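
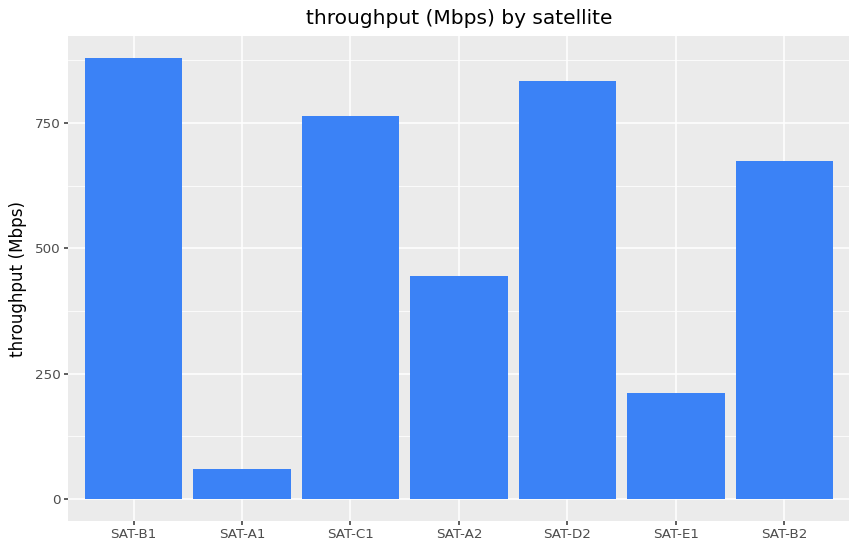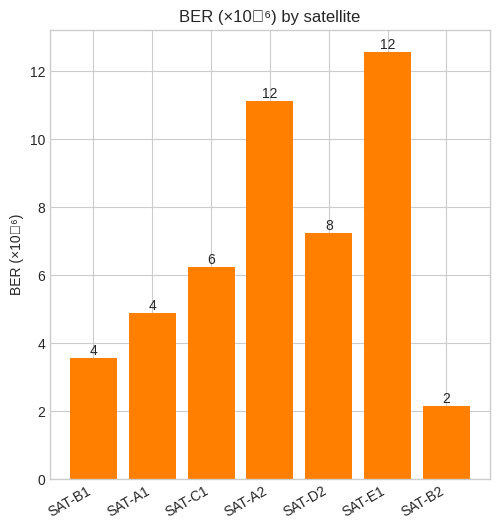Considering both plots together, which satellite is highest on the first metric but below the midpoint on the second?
SAT-B1

Chart 2 median BER (×10⁻⁶) ≈ 6; below-median satellites: SAT-B1, SAT-A1, SAT-B2. Among those, SAT-B1 has the highest throughput (Mbps) (≈ 900).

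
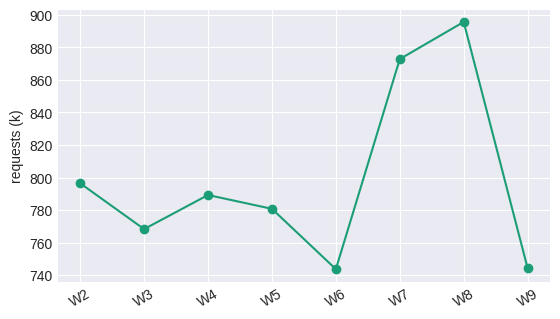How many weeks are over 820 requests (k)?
2

Above 820: W7, W8.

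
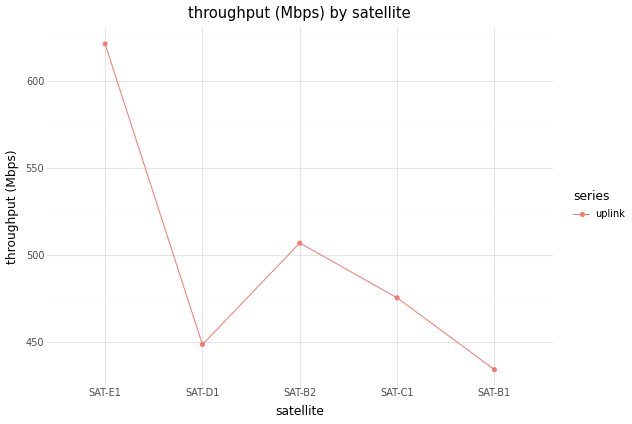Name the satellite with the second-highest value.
SAT-B2

Top 3: SAT-E1 ≈ 620, SAT-B2 ≈ 500, SAT-C1 ≈ 480.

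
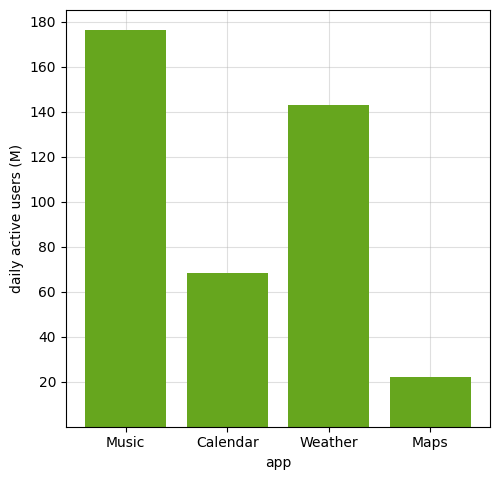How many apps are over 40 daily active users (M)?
3

Above 40: Music, Calendar, Weather.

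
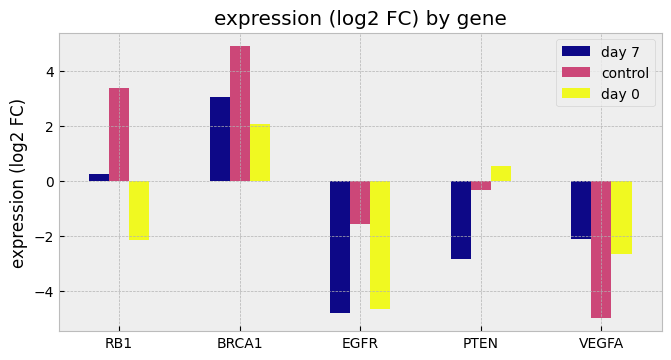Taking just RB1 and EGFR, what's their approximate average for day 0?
≈ -4

(-2 + -5) / 2 ≈ -4.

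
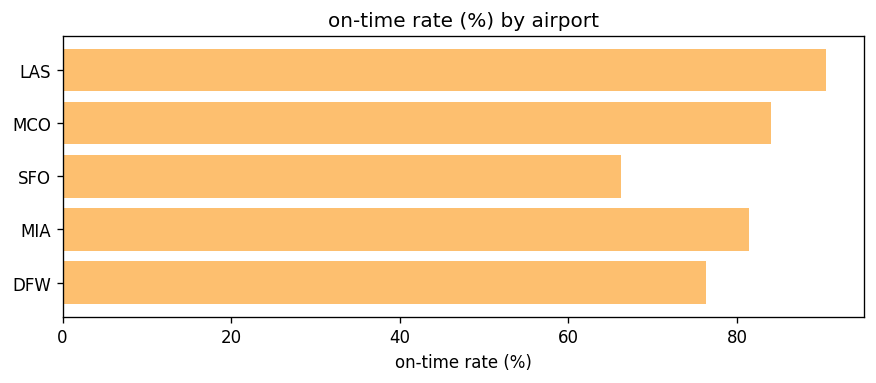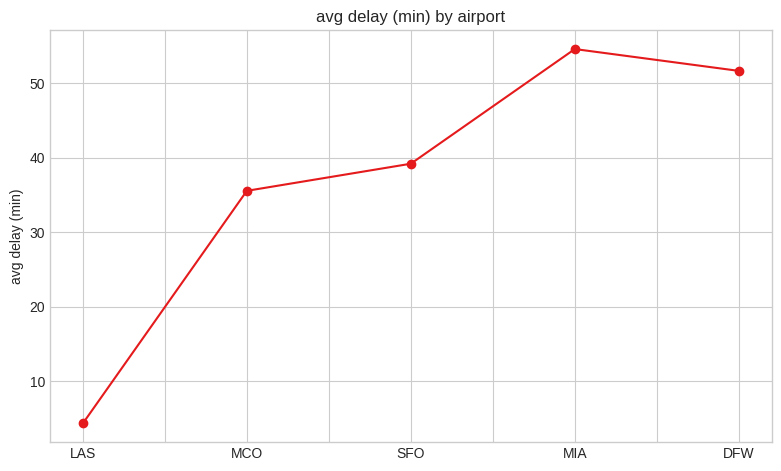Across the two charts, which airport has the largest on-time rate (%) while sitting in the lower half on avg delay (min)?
LAS

Chart 2 median avg delay (min) ≈ 40; below-median airports: LAS, MCO. Among those, LAS has the highest on-time rate (%) (≈ 90).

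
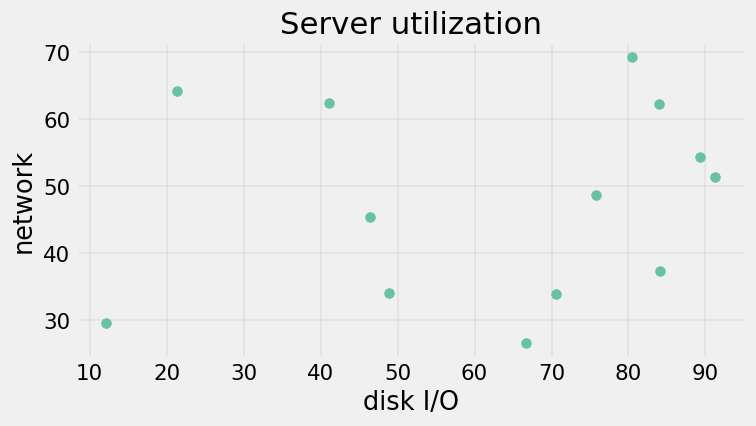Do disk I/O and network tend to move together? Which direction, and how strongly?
no clear correlation

Points are roughly uncorrelated; weak (|r| ≈ 0.2).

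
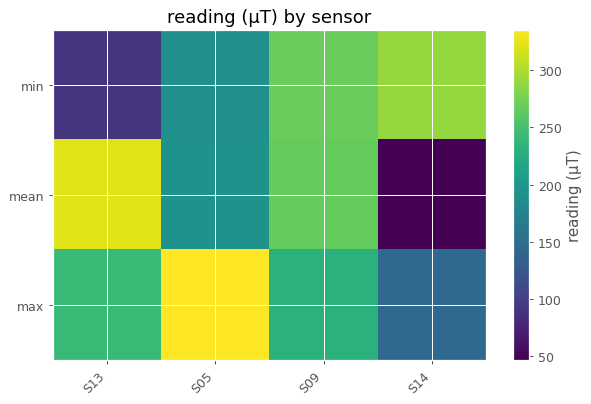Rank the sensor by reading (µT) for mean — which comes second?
S09

Top 3 for mean: S13 ≈ 325, S09 ≈ 275, S05 ≈ 200.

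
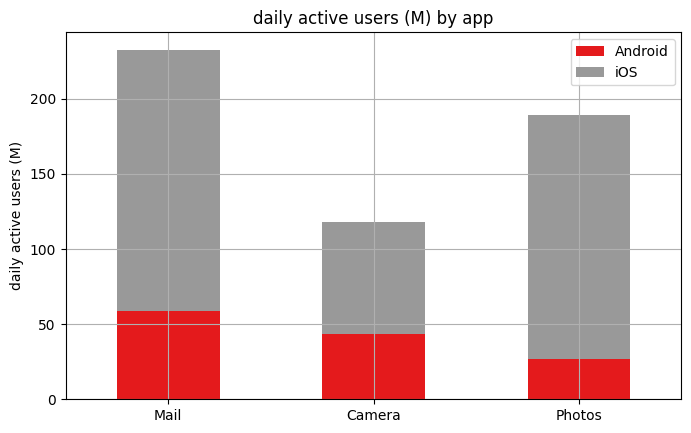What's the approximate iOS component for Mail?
≈ 180

iOS top ≈ 240, bottom ≈ 60; segment ≈ 180.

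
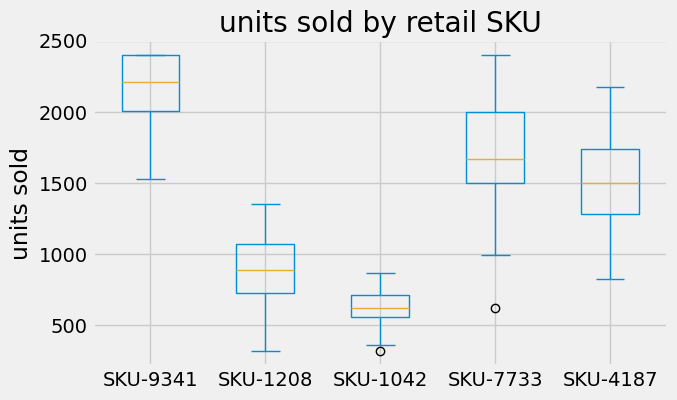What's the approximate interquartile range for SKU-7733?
Q3 ≈ 2000, Q1 ≈ 1600; IQR ≈ 400.

≈ 400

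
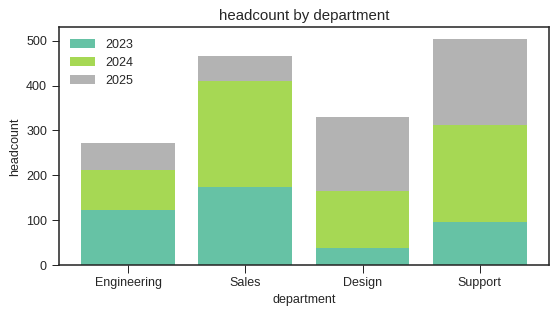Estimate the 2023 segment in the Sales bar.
≈ 200

2023 top ≈ 200, bottom ≈ 0; segment ≈ 200.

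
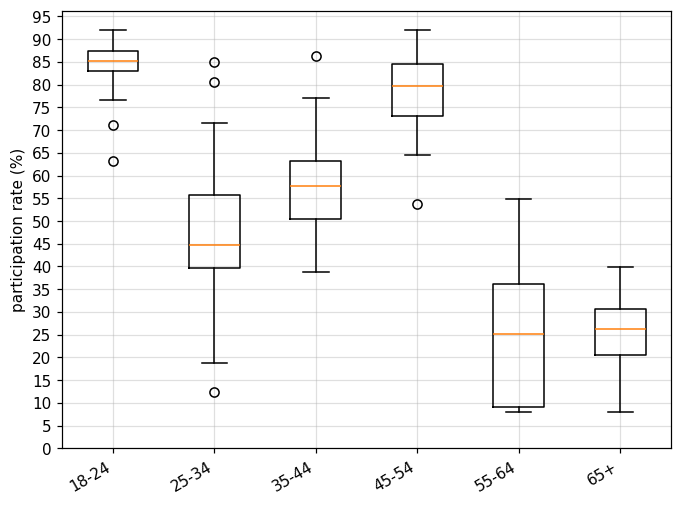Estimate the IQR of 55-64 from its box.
≈ 25

Q3 ≈ 35, Q1 ≈ 10; IQR ≈ 25.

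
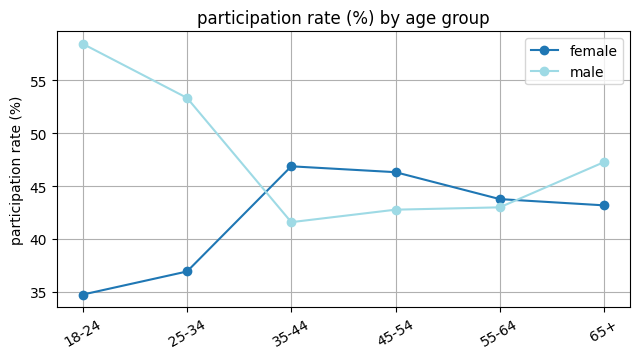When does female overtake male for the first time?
35-44

25-34: female ≈ 36 vs male ≈ 54 (not yet); 35-44: female ≈ 46 vs male ≈ 42 (first crossover).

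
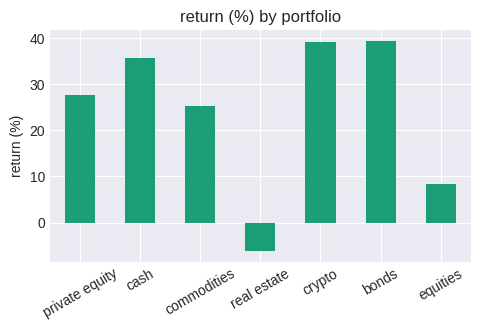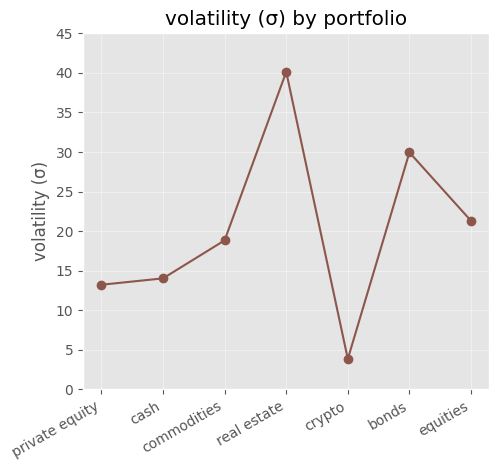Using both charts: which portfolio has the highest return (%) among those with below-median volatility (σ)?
Chart 2 median volatility (σ) ≈ 20; below-median portfolios: private equity, cash, crypto. Among those, crypto has the highest return (%) (≈ 40).

crypto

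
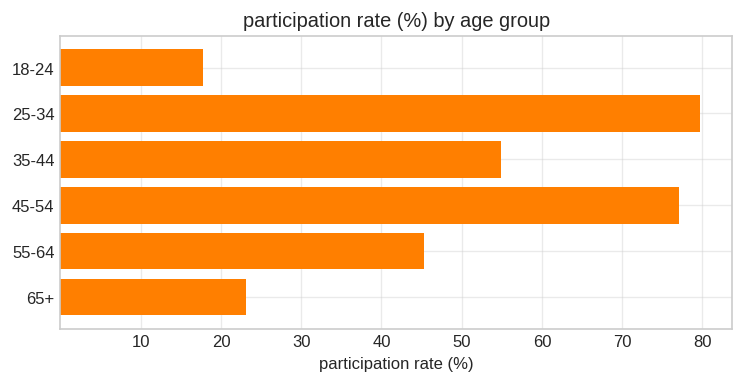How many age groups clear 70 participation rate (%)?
2

Above 70: 25-34, 45-54.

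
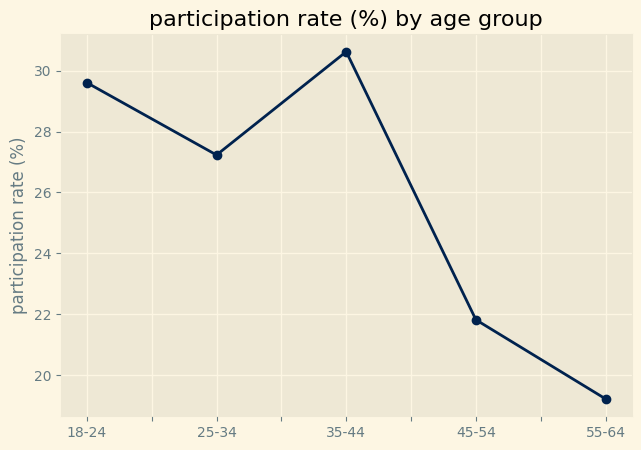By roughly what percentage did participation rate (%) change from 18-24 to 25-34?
18-24 ≈ 30, 25-34 ≈ 27; (27 − 30) / 30 ≈ -10%.

≈ -10%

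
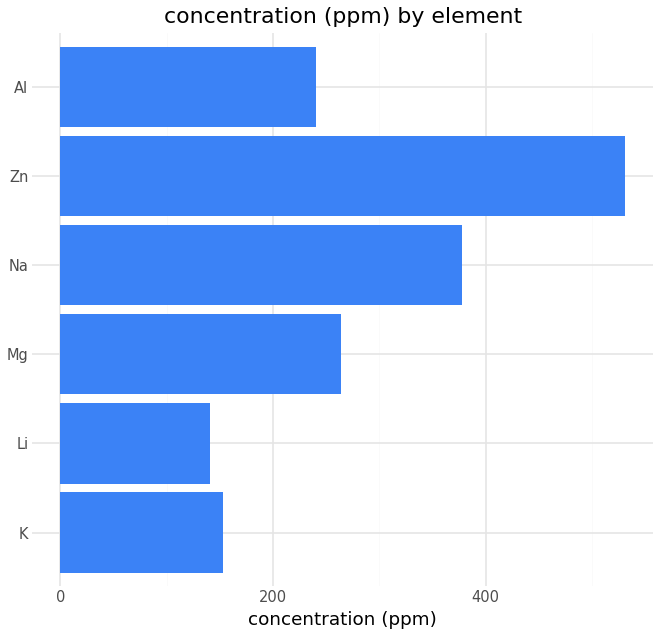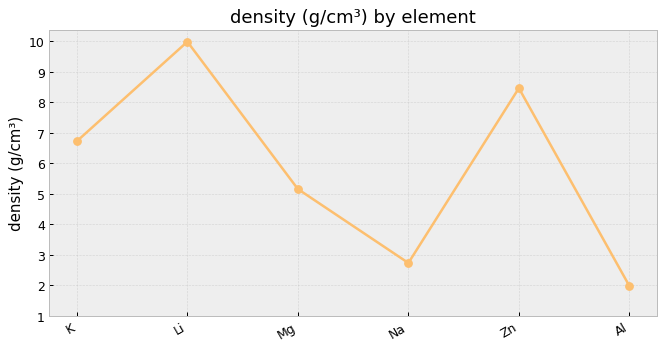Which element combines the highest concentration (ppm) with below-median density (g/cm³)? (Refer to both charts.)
Chart 2 median density (g/cm³) ≈ 6; below-median elements: Mg, Na, Al. Among those, Na has the highest concentration (ppm) (≈ 400).

Na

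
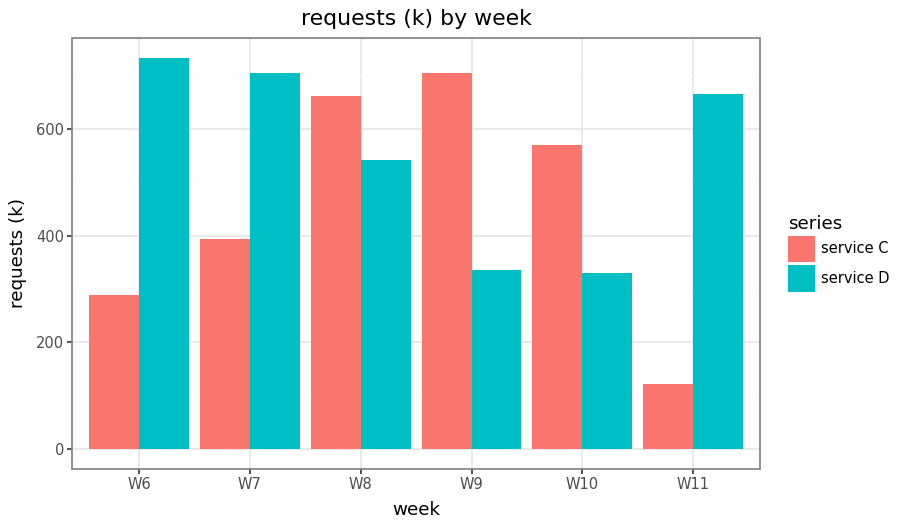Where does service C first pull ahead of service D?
W7: service C ≈ 400 vs service D ≈ 700 (not yet); W8: service C ≈ 700 vs service D ≈ 500 (first crossover).

W8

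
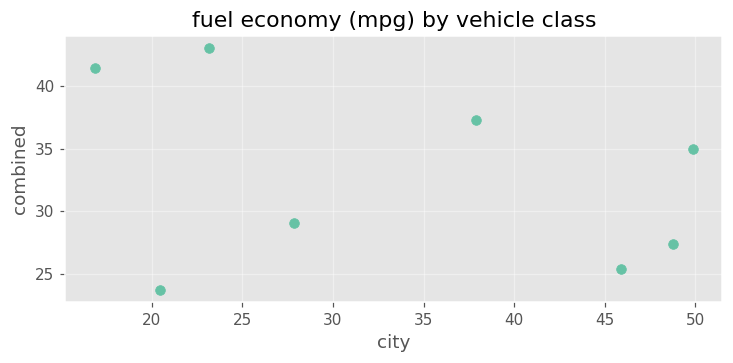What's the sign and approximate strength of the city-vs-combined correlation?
negative, weak

Points are negatively correlated; weak (|r| ≈ 0.3).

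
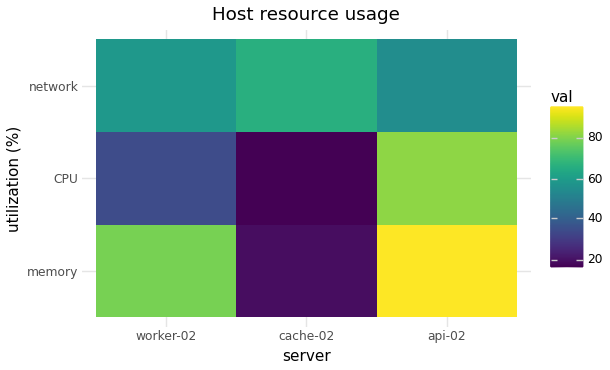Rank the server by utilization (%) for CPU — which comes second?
Top 3 for CPU: api-02 ≈ 80, worker-02 ≈ 30, cache-02 ≈ 20.

worker-02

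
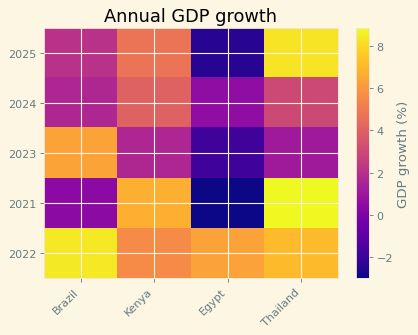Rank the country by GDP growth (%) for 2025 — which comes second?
Top 3 for 2025: Thailand ≈ 8, Kenya ≈ 5, Brazil ≈ 2.

Kenya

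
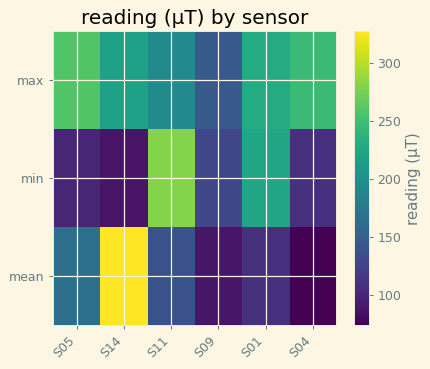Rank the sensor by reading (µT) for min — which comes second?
Top 3 for min: S11 ≈ 275, S01 ≈ 225, S09 ≈ 125.

S01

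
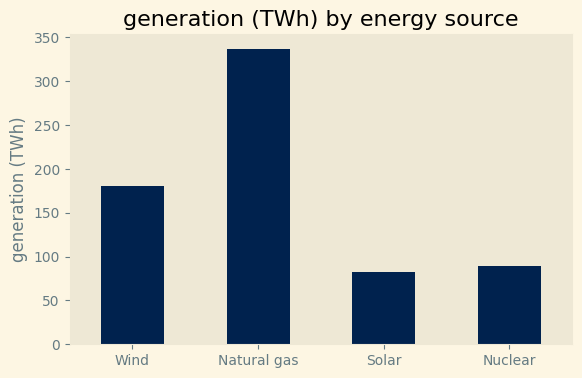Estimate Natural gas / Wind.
≈ 1.75×

Natural gas ≈ 350, Wind ≈ 200; 350/200 ≈ 1.75.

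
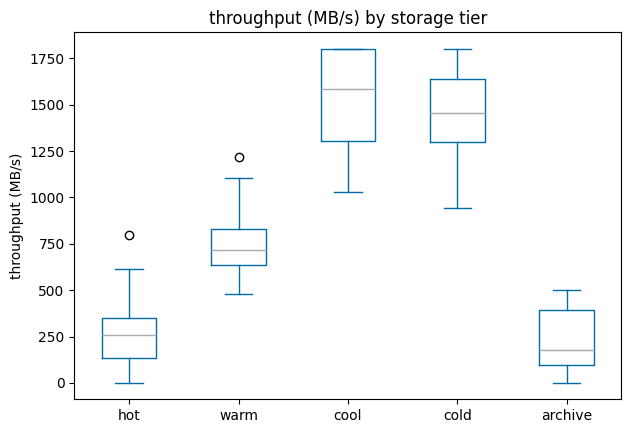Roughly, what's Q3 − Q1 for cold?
Q3 ≈ 1600, Q1 ≈ 1200; IQR ≈ 400.

≈ 400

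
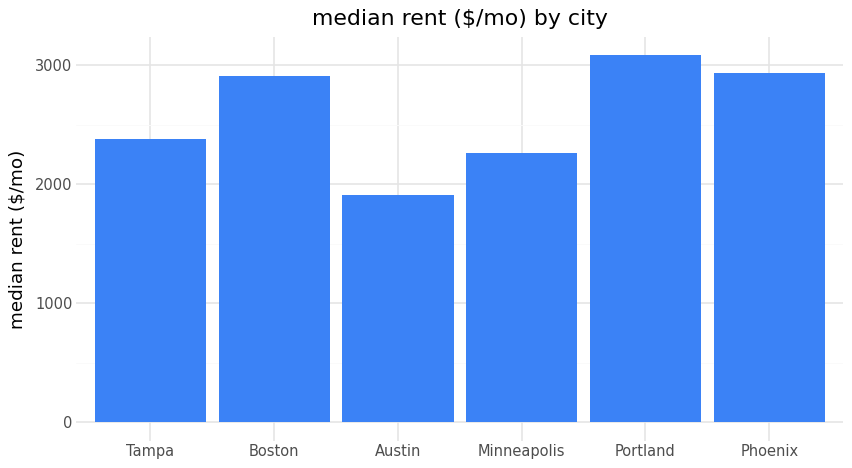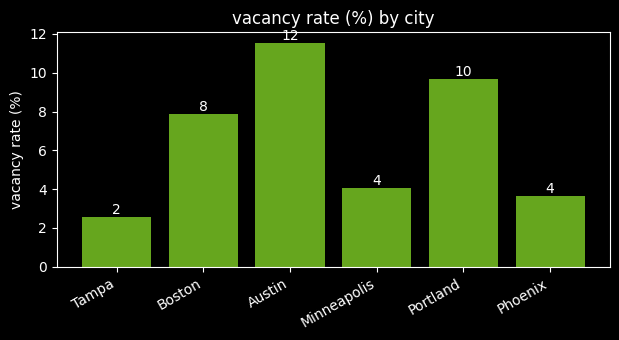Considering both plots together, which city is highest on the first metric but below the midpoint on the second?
Chart 2 median vacancy rate (%) ≈ 6; below-median cities: Tampa, Minneapolis, Phoenix. Among those, Phoenix has the highest median rent ($/mo) (≈ 3000).

Phoenix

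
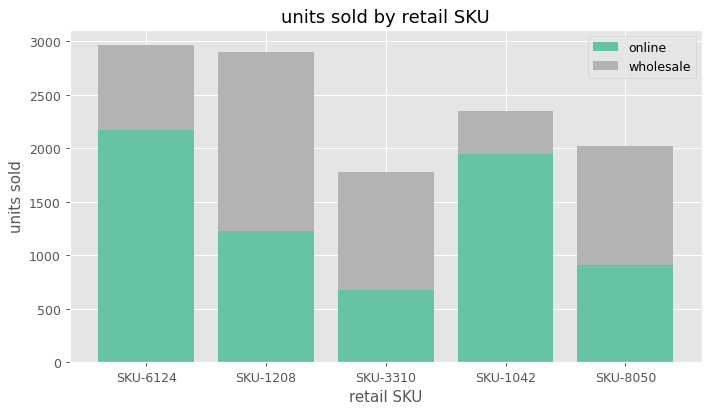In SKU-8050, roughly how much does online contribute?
online top ≈ 1000, bottom ≈ 0; segment ≈ 1000.

≈ 1000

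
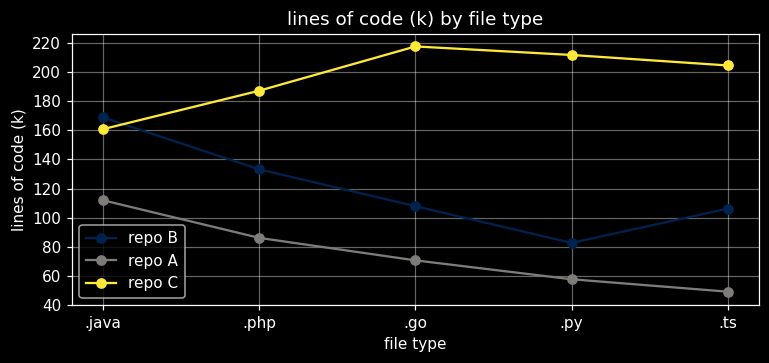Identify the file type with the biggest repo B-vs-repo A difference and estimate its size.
.ts: repo B ≈ 100, repo A ≈ 40 → gap ≈ 60. Next-largest (.java) is only ≈ 40.

.ts, ≈ 60 k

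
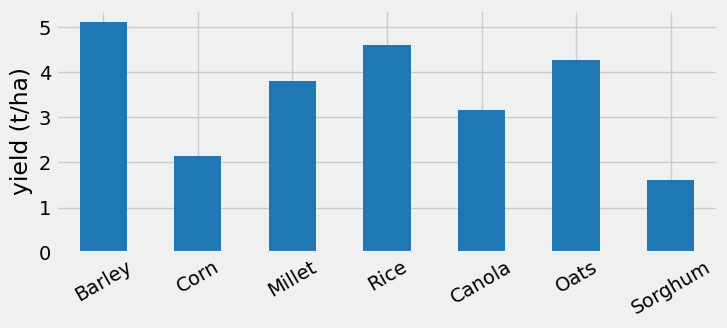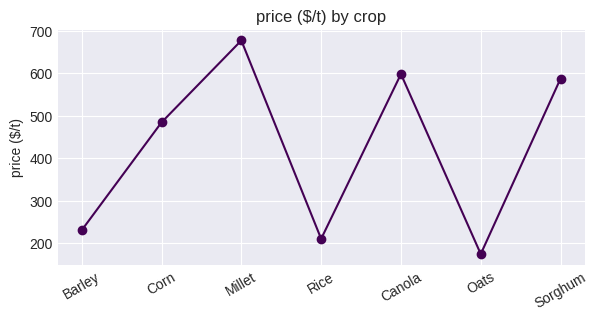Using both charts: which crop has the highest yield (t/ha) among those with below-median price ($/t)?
Barley

Chart 2 median price ($/t) ≈ 500; below-median crops: Barley, Rice, Oats. Among those, Barley has the highest yield (t/ha) (≈ 5).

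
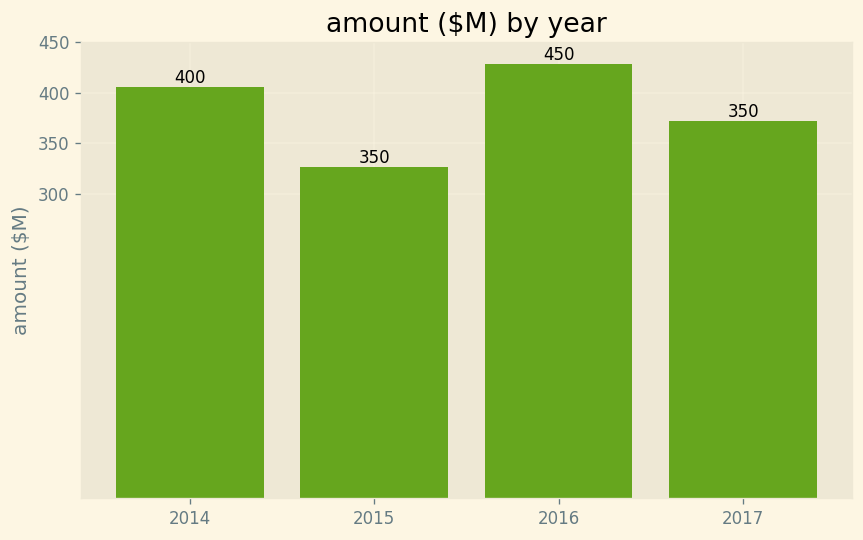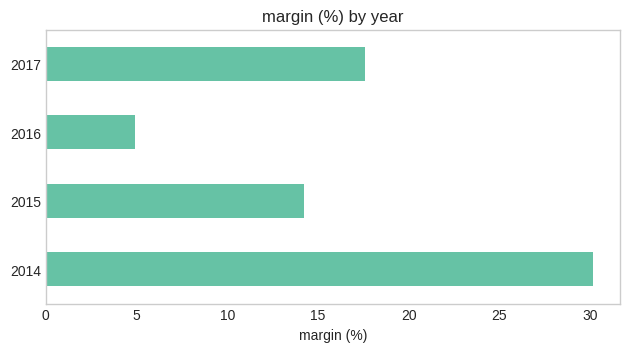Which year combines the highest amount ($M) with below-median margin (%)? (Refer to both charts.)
Chart 2 median margin (%) ≈ 15; below-median years: 2015, 2016. Among those, 2016 has the highest amount ($M) (≈ 450).

2016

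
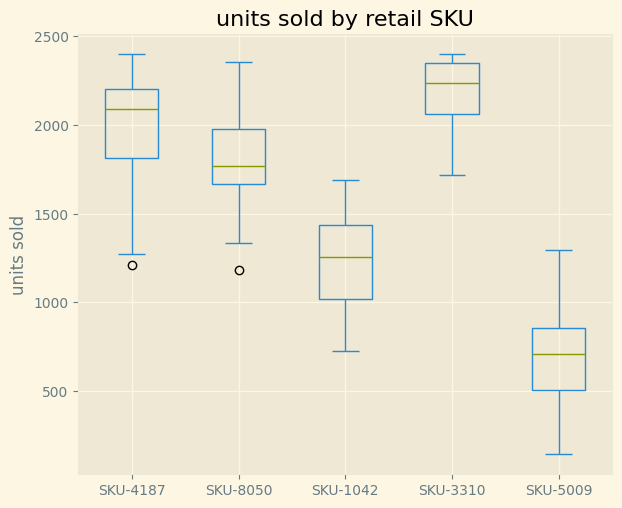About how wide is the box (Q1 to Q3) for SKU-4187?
Q3 ≈ 2200, Q1 ≈ 1800; IQR ≈ 400.

≈ 400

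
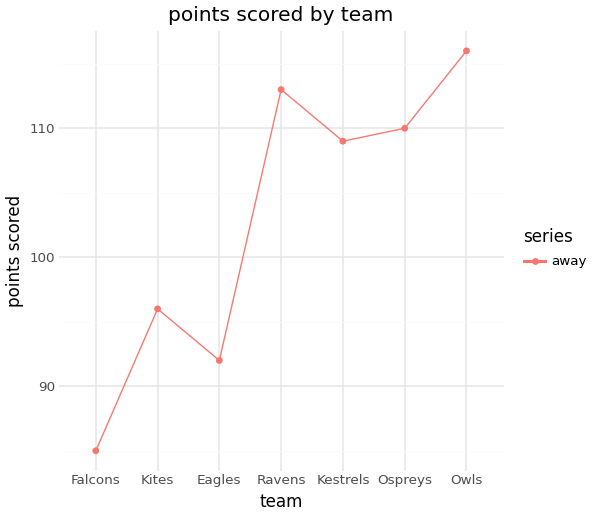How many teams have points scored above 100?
Above 100: Ravens, Kestrels, Ospreys, Owls.

4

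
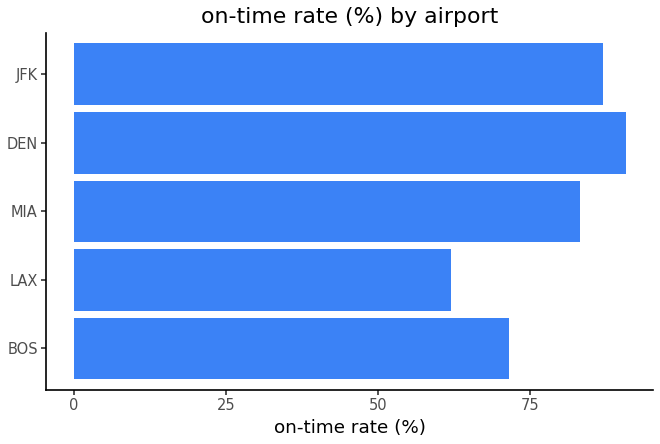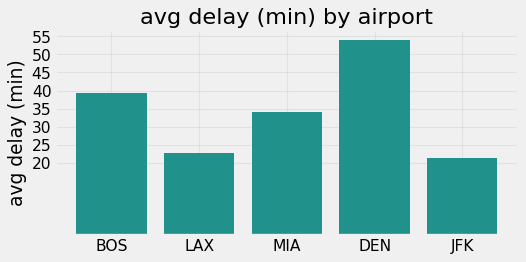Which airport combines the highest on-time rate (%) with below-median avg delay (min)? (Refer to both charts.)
Chart 2 median avg delay (min) ≈ 35; below-median airports: LAX, JFK. Among those, JFK has the highest on-time rate (%) (≈ 90).

JFK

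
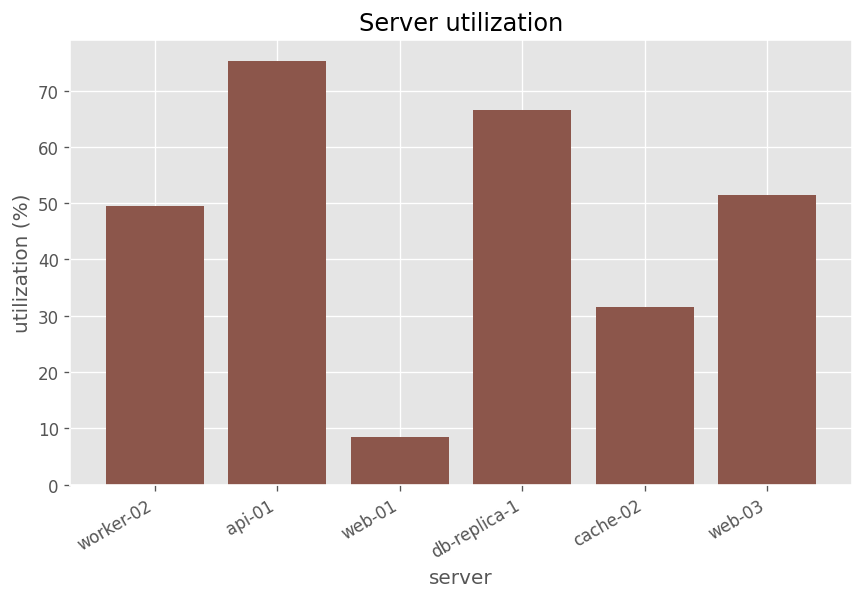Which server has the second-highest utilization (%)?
db-replica-1

Top 3: api-01 ≈ 80, db-replica-1 ≈ 70, web-03 ≈ 50.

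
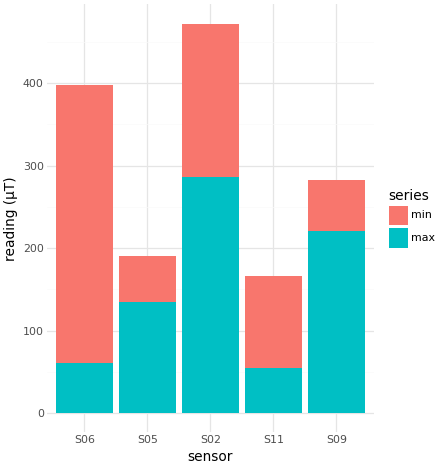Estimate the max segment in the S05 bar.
≈ 150

max top ≈ 150, bottom ≈ 0; segment ≈ 150.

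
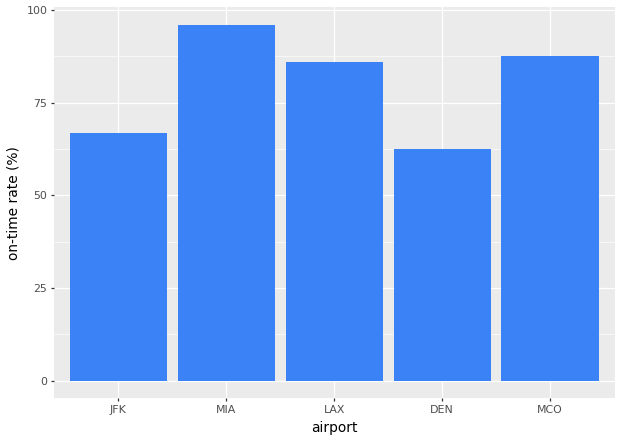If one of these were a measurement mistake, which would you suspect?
DEN ≈ 60; the rest sit between ≈ 70 and ≈ 100.

DEN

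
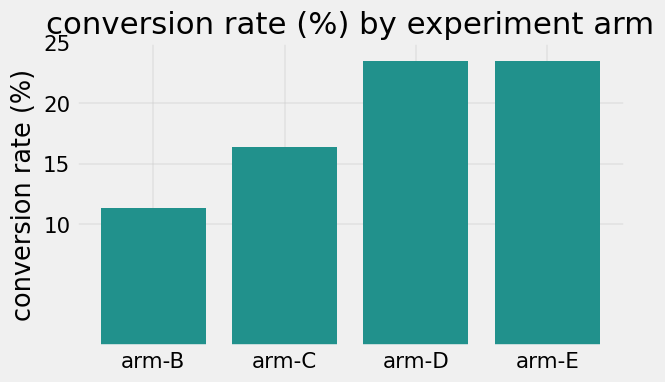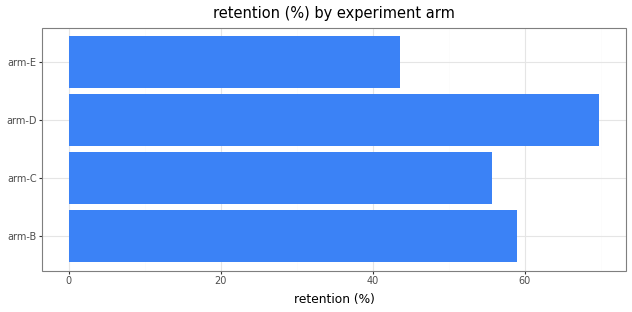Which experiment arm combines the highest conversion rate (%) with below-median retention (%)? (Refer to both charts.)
arm-E

Chart 2 median retention (%) ≈ 60; below-median experiment arms: arm-C, arm-E. Among those, arm-E has the highest conversion rate (%) (≈ 25).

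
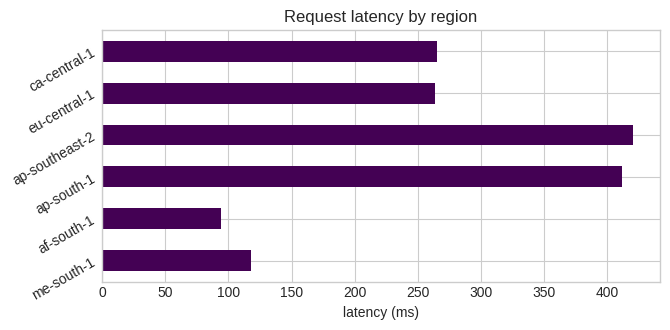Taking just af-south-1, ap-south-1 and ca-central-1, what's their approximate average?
≈ 250

(100 + 400 + 250) / 3 ≈ 250.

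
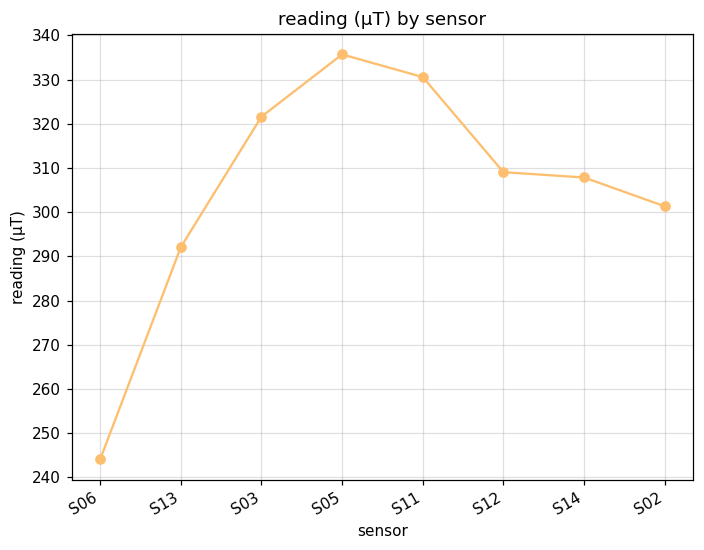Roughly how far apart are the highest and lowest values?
Max S05 ≈ 340, min S06 ≈ 240; range ≈ 100.

≈ 100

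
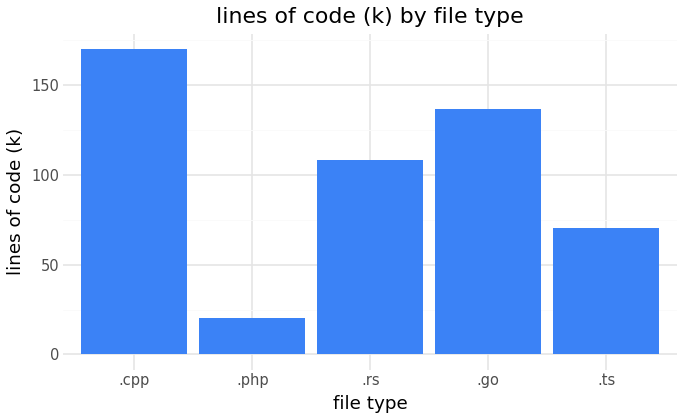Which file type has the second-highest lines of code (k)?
Top 3: .cpp ≈ 180, .go ≈ 140, .rs ≈ 100.

.go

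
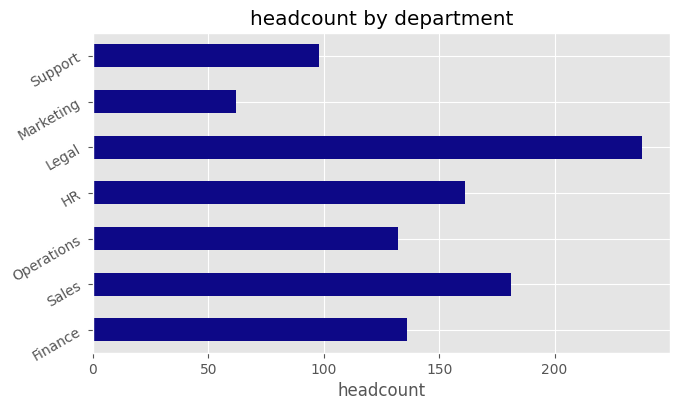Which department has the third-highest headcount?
HR

Top 4: Legal ≈ 240, Sales ≈ 180, HR ≈ 160, Finance ≈ 140.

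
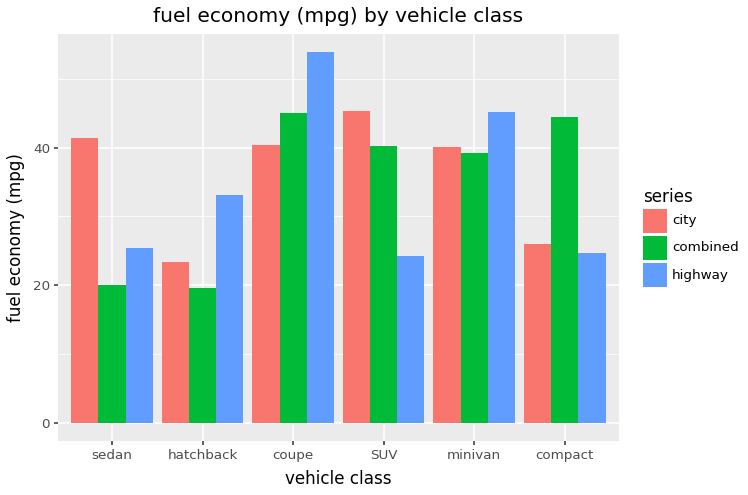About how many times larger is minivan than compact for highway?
≈ 1.8×

minivan ≈ 45, compact ≈ 25; 45/25 ≈ 1.8.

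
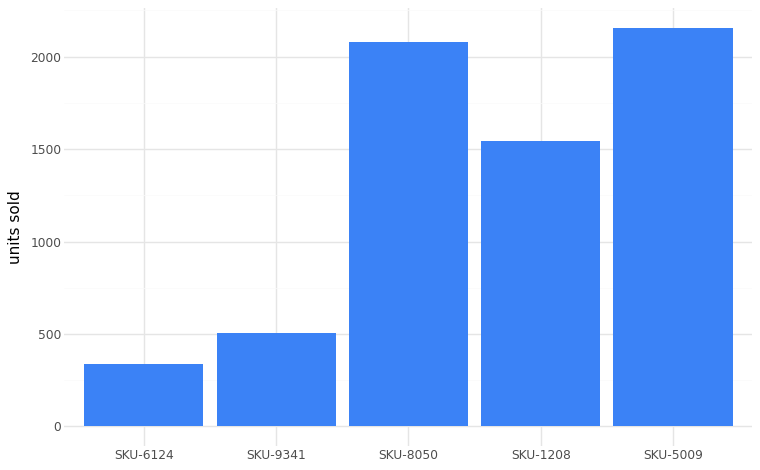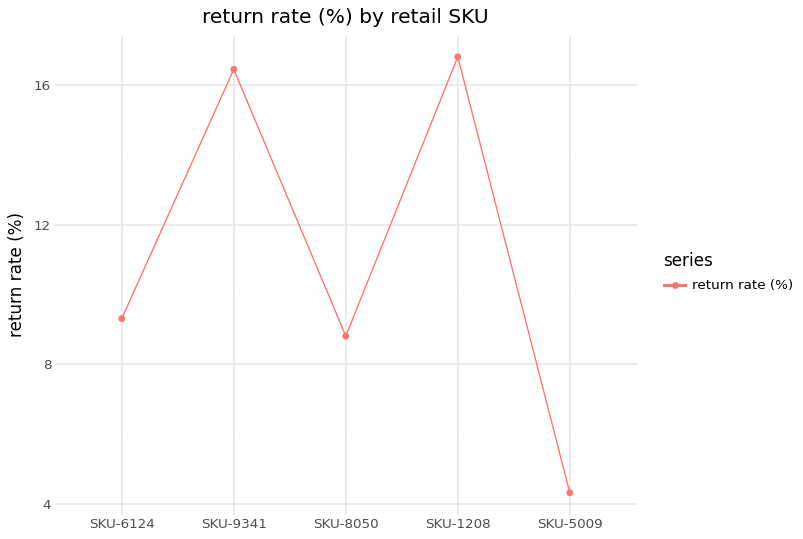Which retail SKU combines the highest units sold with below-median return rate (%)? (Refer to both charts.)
SKU-5009

Chart 2 median return rate (%) ≈ 10; below-median retail SKUs: SKU-8050, SKU-5009. Among those, SKU-5009 has the highest units sold (≈ 2200).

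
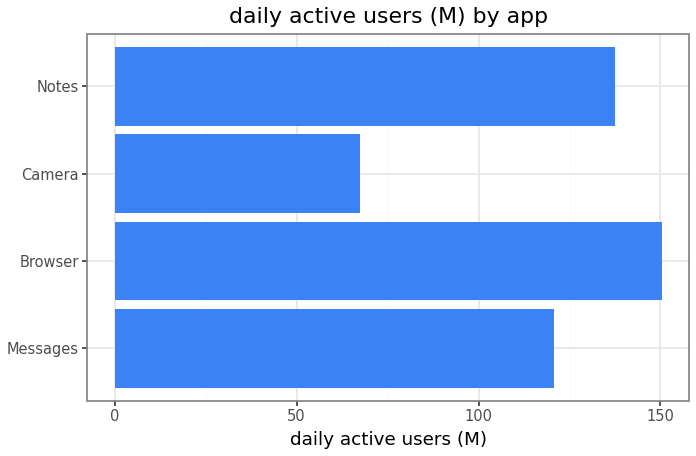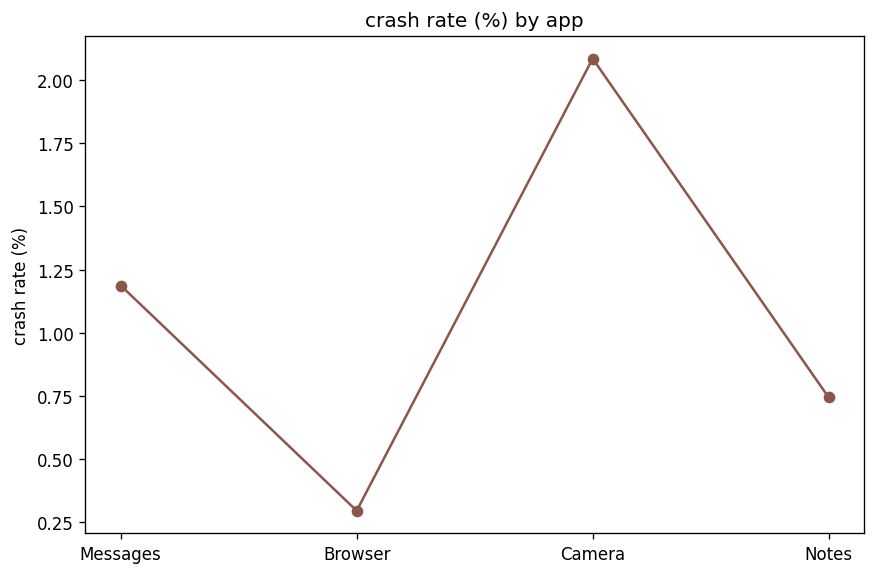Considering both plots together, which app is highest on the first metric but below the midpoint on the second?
Chart 2 median crash rate (%) ≈ 1; below-median apps: Browser, Notes. Among those, Browser has the highest daily active users (M) (≈ 160).

Browser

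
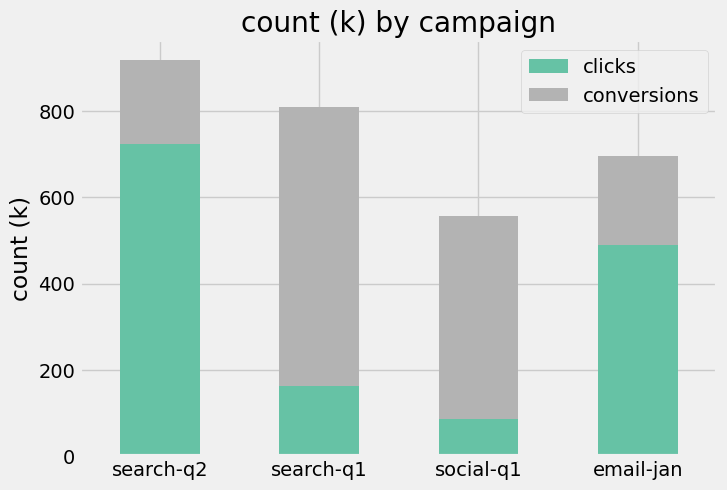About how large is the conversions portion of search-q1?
≈ 600

conversions top ≈ 800, bottom ≈ 200; segment ≈ 600.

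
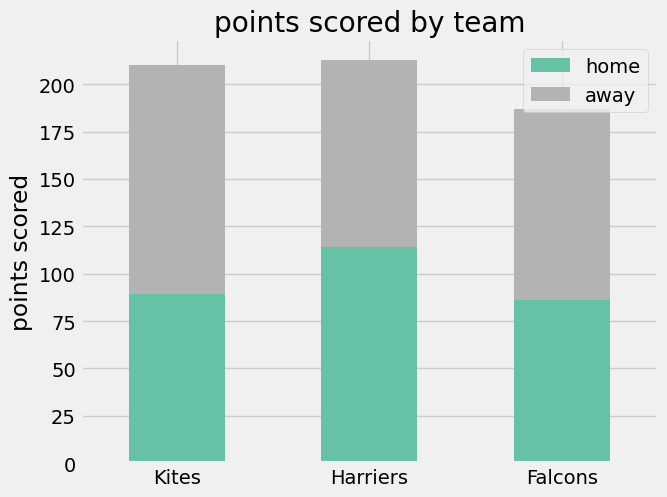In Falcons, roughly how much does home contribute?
≈ 80

home top ≈ 80, bottom ≈ 0; segment ≈ 80.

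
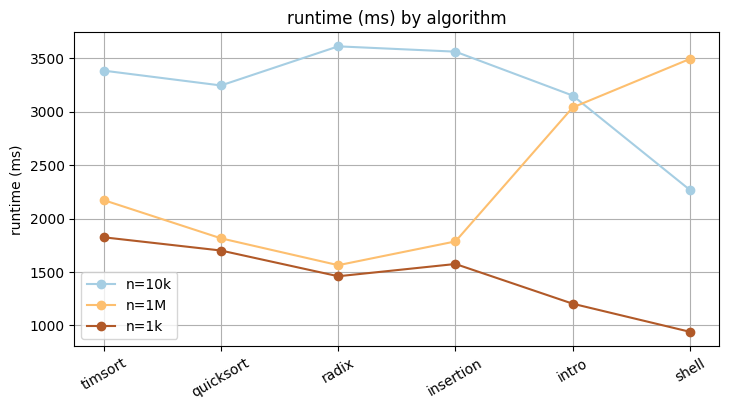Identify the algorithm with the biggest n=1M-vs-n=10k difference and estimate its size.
radix, ≈ 2000 ms

radix: n=1M ≈ 1500, n=10k ≈ 3500 → gap ≈ 2000. Next-largest (insertion) is only ≈ 1500.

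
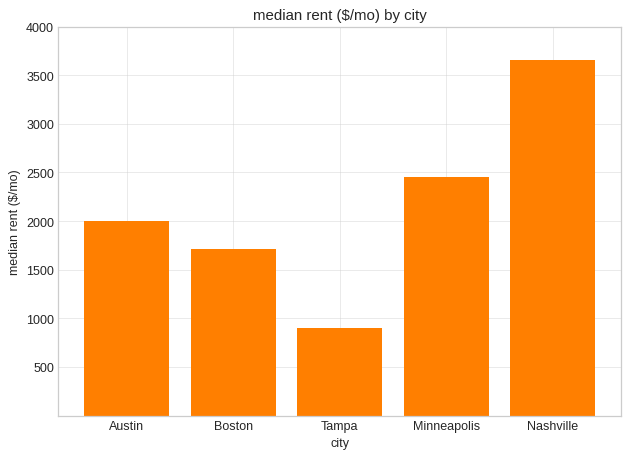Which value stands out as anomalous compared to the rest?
Nashville ≈ 3500; the rest sit between ≈ 1000 and ≈ 2500.

Nashville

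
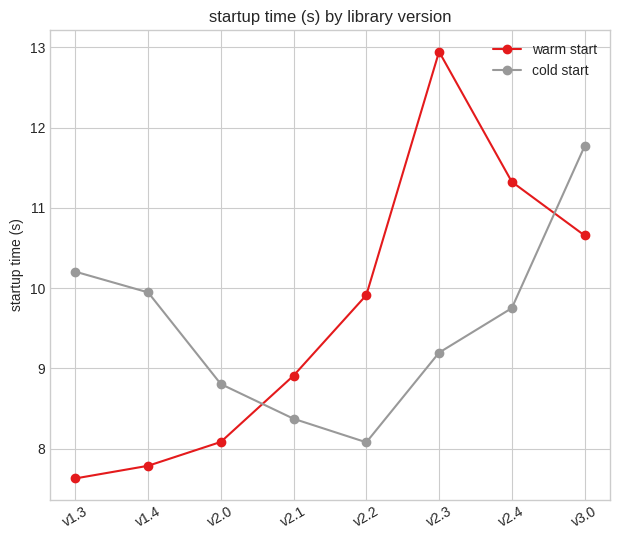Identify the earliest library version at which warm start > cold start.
v2.1

v2.0: warm start ≈ 8.0 vs cold start ≈ 9.0 (not yet); v2.1: warm start ≈ 9.0 vs cold start ≈ 8.5 (first crossover).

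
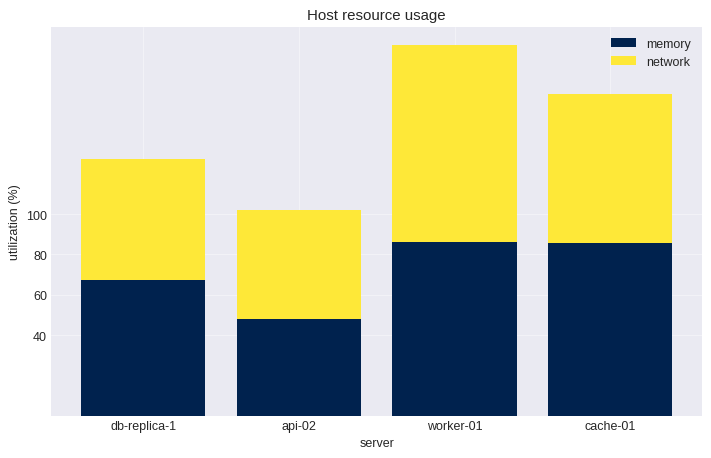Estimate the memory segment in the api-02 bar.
≈ 40

memory top ≈ 40, bottom ≈ 0; segment ≈ 40.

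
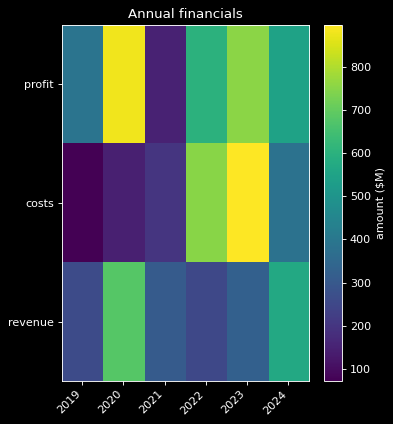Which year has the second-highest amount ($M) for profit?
2023

Top 3 for profit: 2020 ≈ 900, 2023 ≈ 800, 2022 ≈ 600.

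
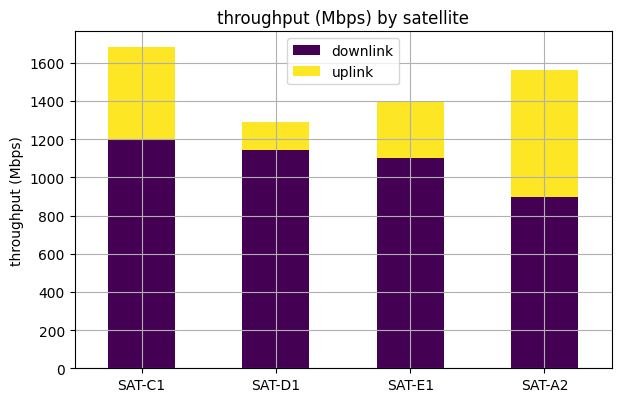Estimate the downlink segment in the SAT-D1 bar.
downlink top ≈ 1200, bottom ≈ 0; segment ≈ 1200.

≈ 1200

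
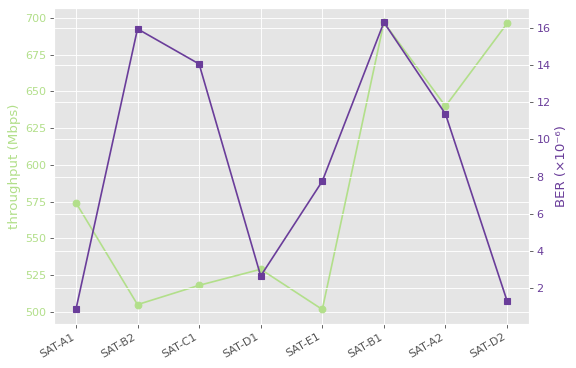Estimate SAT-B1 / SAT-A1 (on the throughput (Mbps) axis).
≈ 1.21×

SAT-B1 ≈ 700, SAT-A1 ≈ 580; 700/580 ≈ 1.21.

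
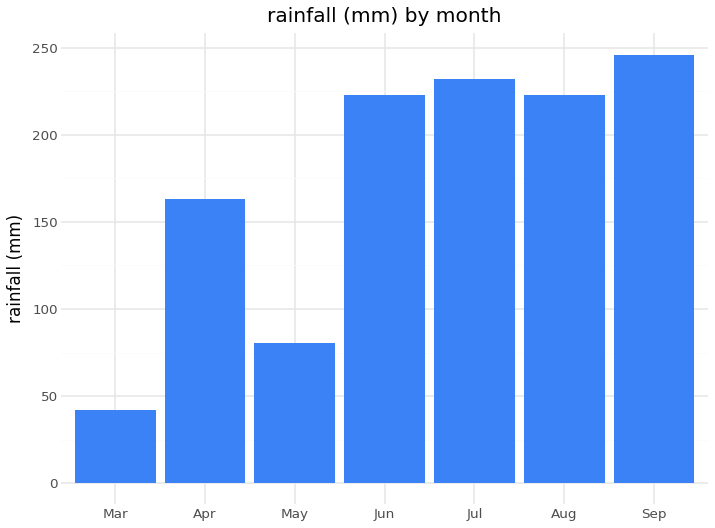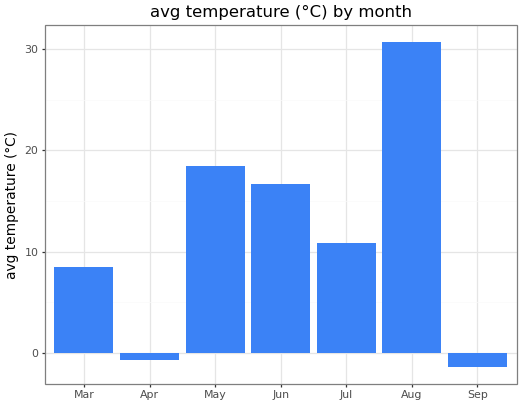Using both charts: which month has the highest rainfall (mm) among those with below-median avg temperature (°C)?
Sep

Chart 2 median avg temperature (°C) ≈ 10; below-median months: Mar, Apr, Sep. Among those, Sep has the highest rainfall (mm) (≈ 250).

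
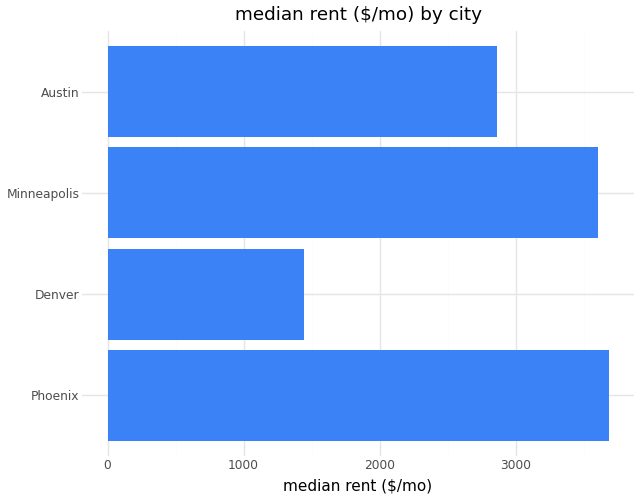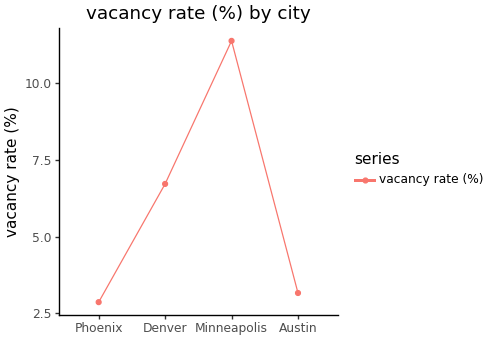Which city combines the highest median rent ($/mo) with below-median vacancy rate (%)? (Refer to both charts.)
Phoenix

Chart 2 median vacancy rate (%) ≈ 4; below-median cities: Phoenix, Austin. Among those, Phoenix has the highest median rent ($/mo) (≈ 3500).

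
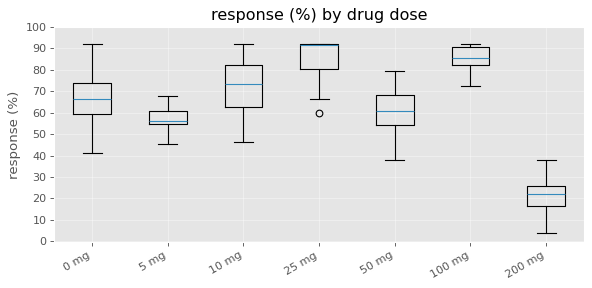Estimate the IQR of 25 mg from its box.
≈ 10

Q3 ≈ 90, Q1 ≈ 80; IQR ≈ 10.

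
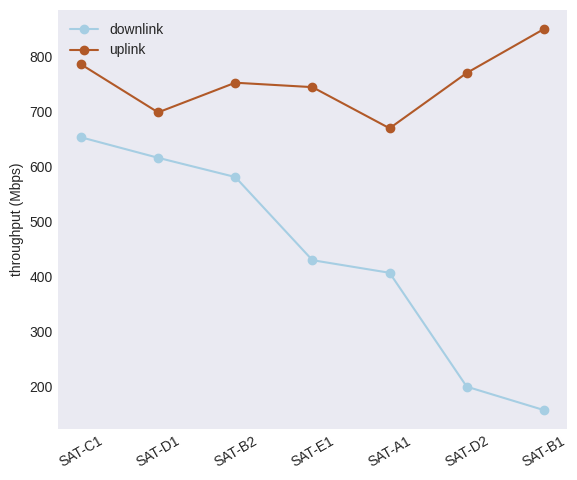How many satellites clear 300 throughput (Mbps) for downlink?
Above 300: SAT-C1, SAT-D1, SAT-B2, SAT-E1, SAT-A1.

5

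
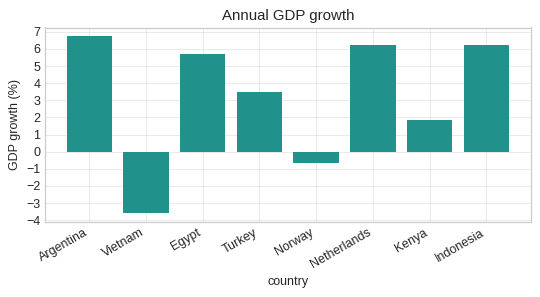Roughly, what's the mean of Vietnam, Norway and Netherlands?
(-4 + -1 + 6) / 3 ≈ 0.

≈ 0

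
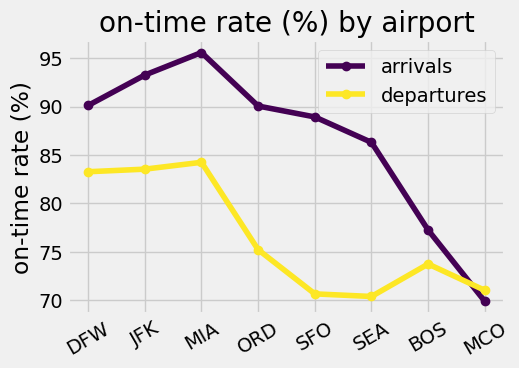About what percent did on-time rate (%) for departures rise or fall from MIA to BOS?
MIA ≈ 85, BOS ≈ 75; (75 − 85) / 85 ≈ -11.8%.

≈ -11.8%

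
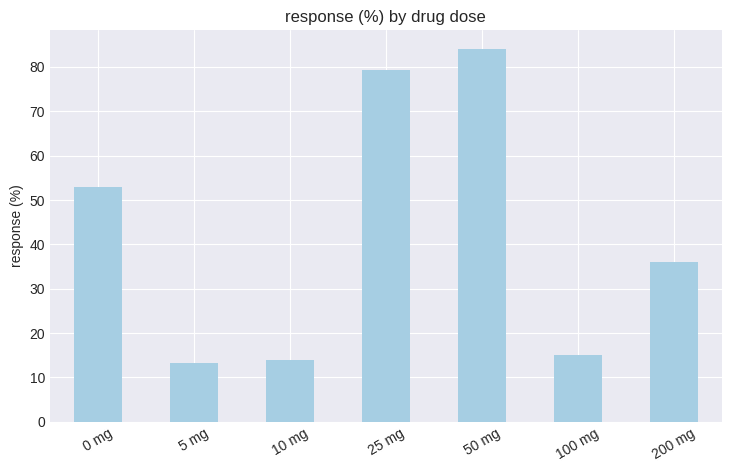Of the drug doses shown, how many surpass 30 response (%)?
4

Above 30: 0 mg, 25 mg, 50 mg, 200 mg.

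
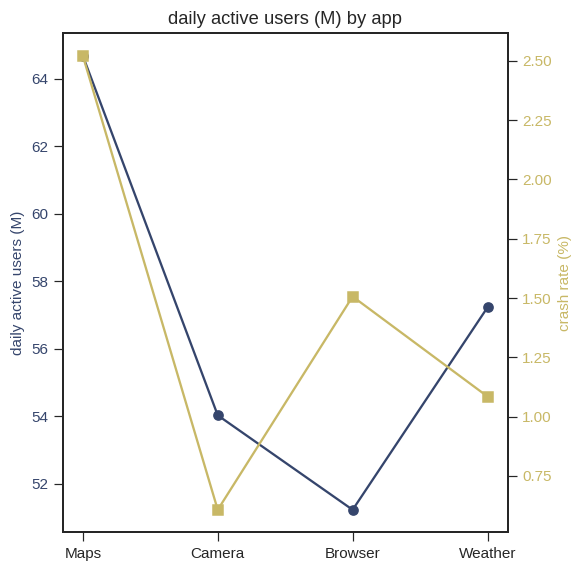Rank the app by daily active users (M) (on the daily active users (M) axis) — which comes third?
Top 4 (on the daily active users (M) axis): Maps ≈ 64, Weather ≈ 58, Camera ≈ 54, Browser ≈ 52.

Camera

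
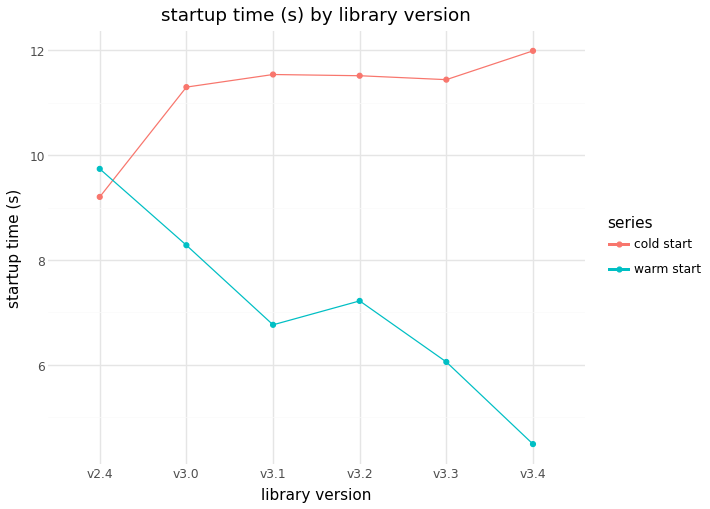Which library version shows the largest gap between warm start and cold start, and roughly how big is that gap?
v3.4, ≈ 8 s

v3.4: warm start ≈ 4, cold start ≈ 12 → gap ≈ 8. Next-largest (v3.3) is only ≈ 5.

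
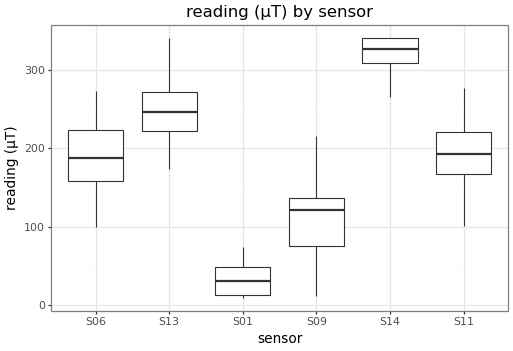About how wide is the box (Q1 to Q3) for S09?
≈ 50

Q3 ≈ 125, Q1 ≈ 75; IQR ≈ 50.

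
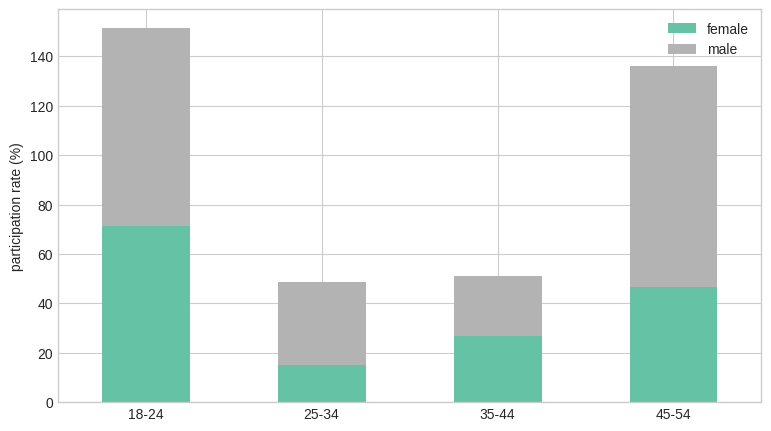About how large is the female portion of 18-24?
≈ 80

female top ≈ 80, bottom ≈ 0; segment ≈ 80.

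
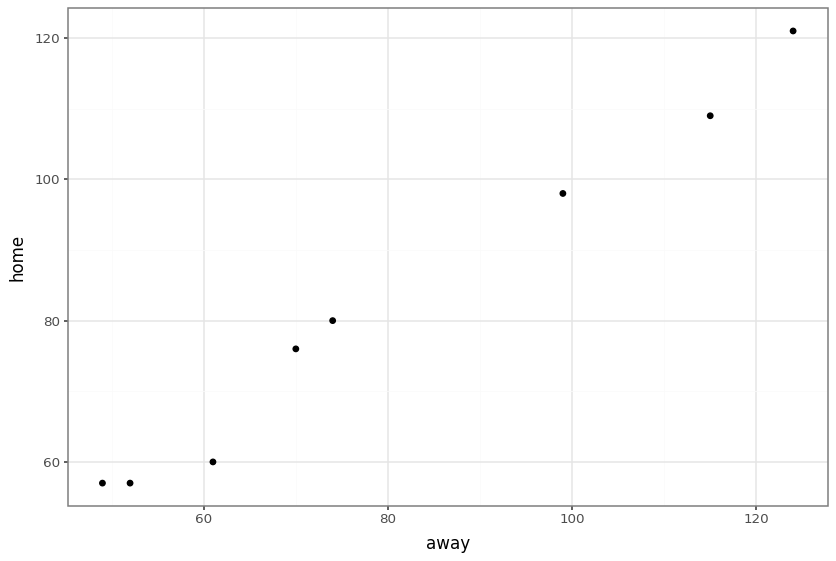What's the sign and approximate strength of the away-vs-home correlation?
Points are positively correlated; strong (|r| ≈ 1.0).

positive, strong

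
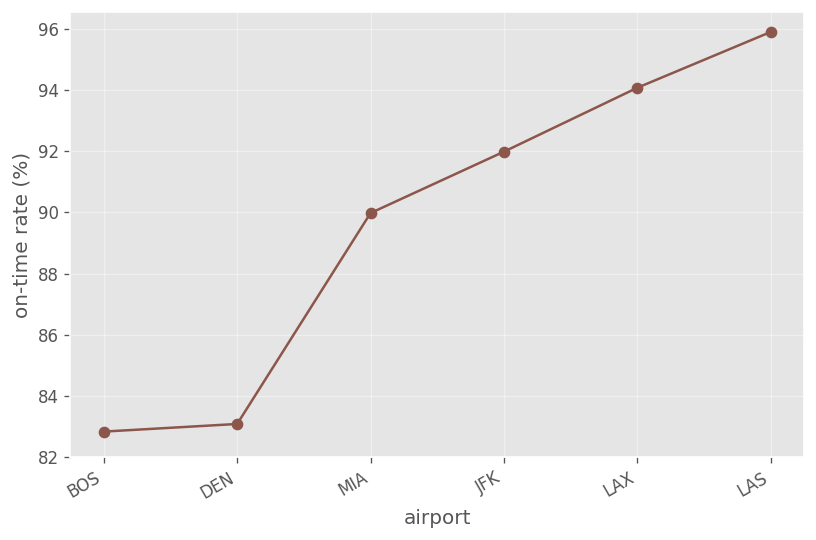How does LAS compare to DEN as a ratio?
LAS ≈ 96, DEN ≈ 84; 96/84 ≈ 1.14.

≈ 1.14×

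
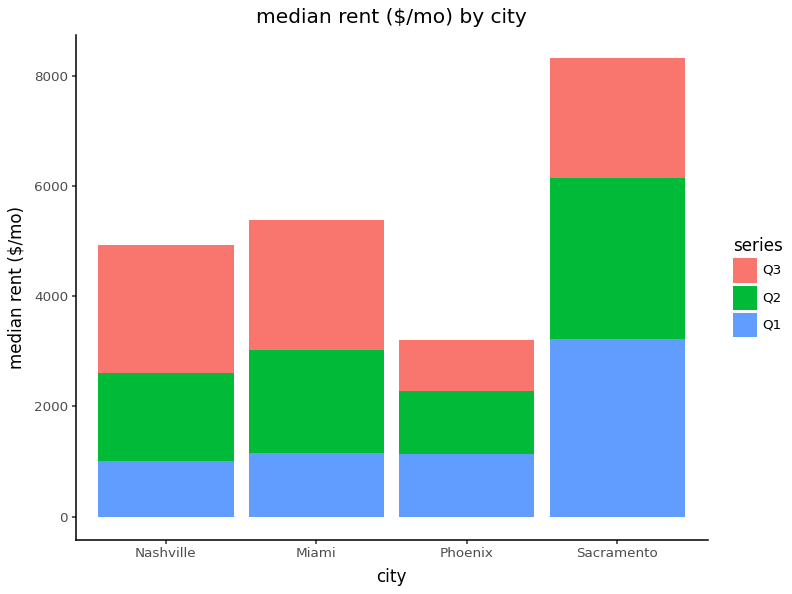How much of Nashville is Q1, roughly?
Q1 top ≈ 1000, bottom ≈ 0; segment ≈ 1000.

≈ 1000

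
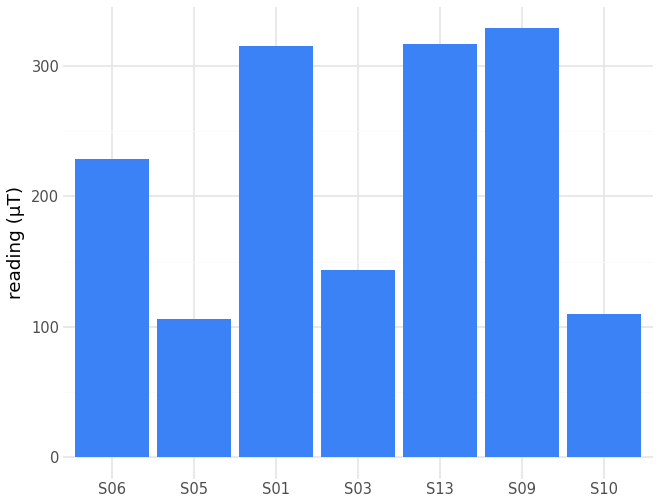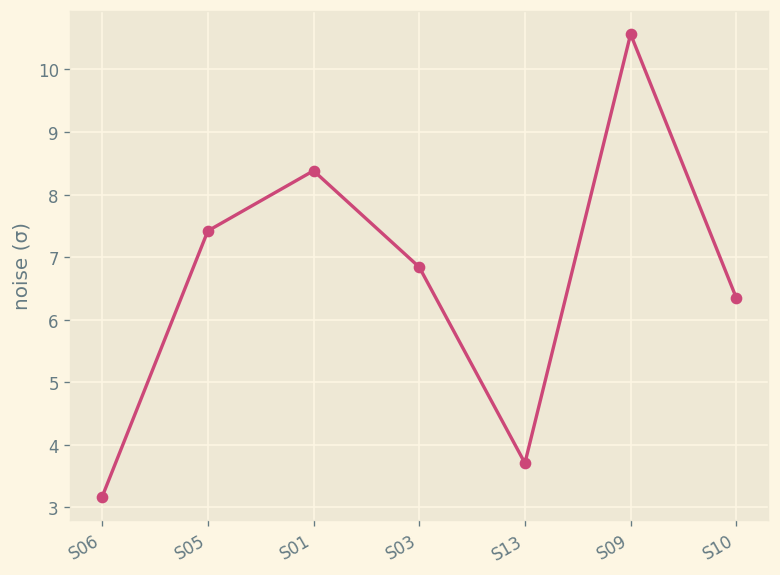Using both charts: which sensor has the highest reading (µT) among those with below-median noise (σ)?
Chart 2 median noise (σ) ≈ 7; below-median sensors: S06, S13, S10. Among those, S13 has the highest reading (µT) (≈ 300).

S13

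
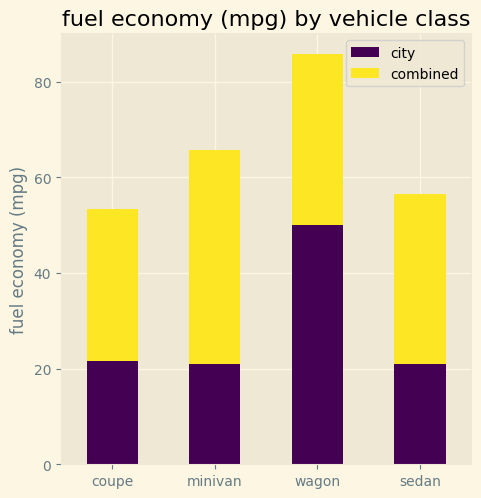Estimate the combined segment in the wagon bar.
≈ 40

combined top ≈ 90, bottom ≈ 50; segment ≈ 40.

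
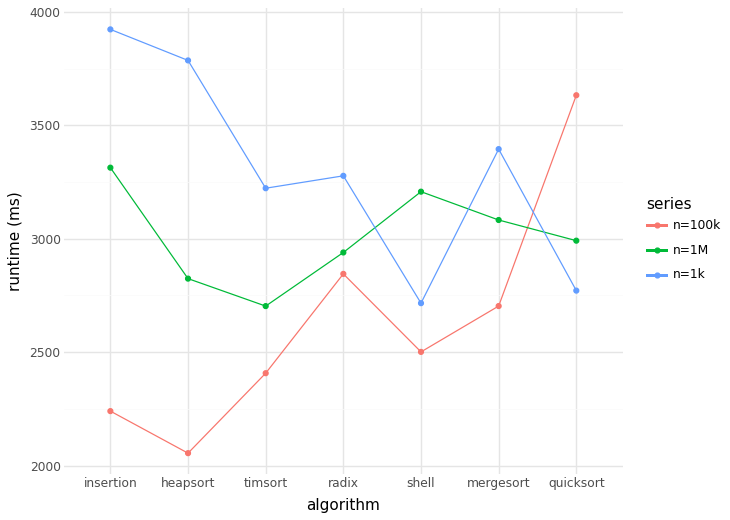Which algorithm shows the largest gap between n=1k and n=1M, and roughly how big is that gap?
heapsort, ≈ 1000 ms

heapsort: n=1k ≈ 3800, n=1M ≈ 2800 → gap ≈ 1000. Next-largest (insertion) is only ≈ 600.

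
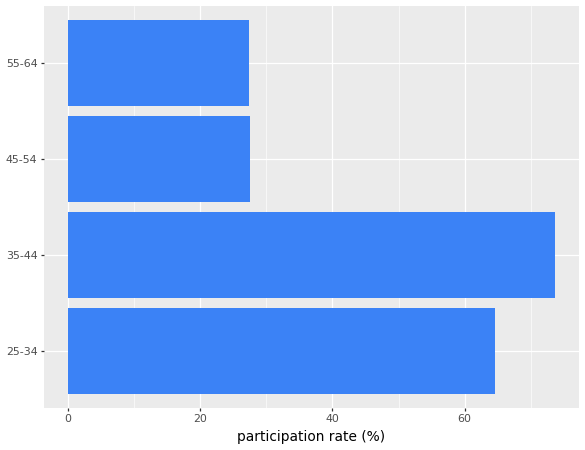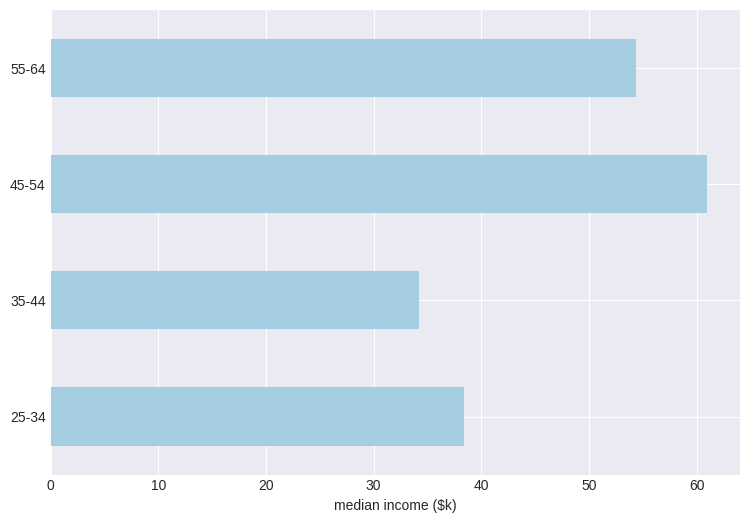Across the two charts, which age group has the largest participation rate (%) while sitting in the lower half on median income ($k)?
35-44

Chart 2 median median income ($k) ≈ 50; below-median age groups: 25-34, 35-44. Among those, 35-44 has the highest participation rate (%) (≈ 70).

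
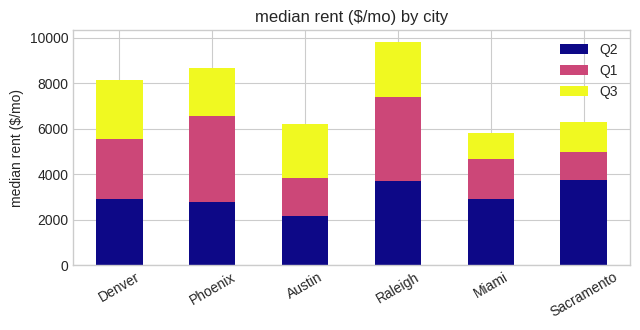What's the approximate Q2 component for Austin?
Q2 top ≈ 2000, bottom ≈ 0; segment ≈ 2000.

≈ 2000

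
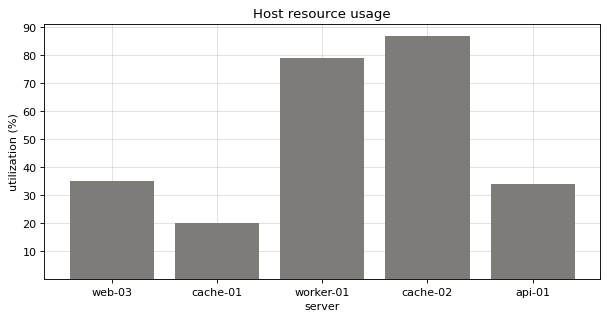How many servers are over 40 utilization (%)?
Above 40: worker-01, cache-02.

2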